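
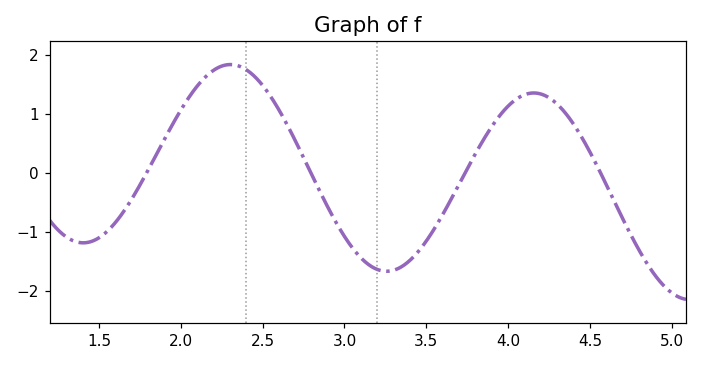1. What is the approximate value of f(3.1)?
-1.4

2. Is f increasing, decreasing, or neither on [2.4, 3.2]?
decreasing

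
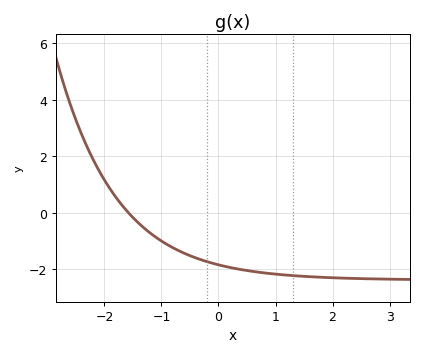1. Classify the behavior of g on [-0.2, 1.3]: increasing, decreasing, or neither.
decreasing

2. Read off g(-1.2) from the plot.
-0.8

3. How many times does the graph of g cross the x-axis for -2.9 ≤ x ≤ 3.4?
1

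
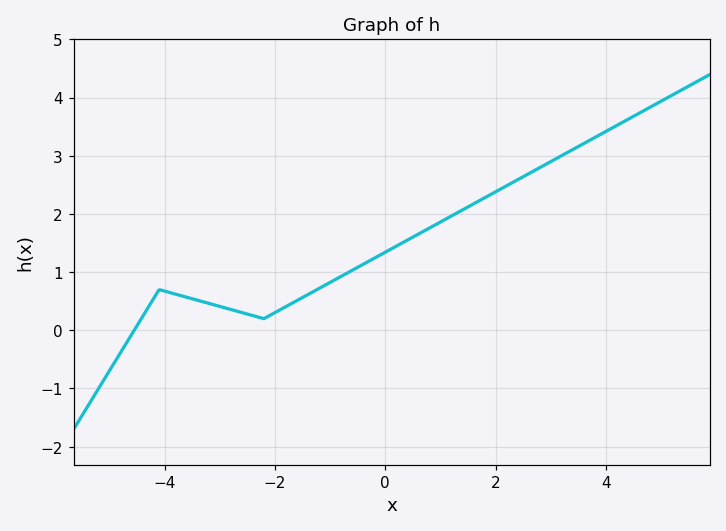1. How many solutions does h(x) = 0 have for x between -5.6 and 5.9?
1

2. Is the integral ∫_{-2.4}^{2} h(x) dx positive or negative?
positive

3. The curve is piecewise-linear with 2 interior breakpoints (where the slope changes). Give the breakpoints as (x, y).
(-4.1, 0.7); (-2.2, 0.2)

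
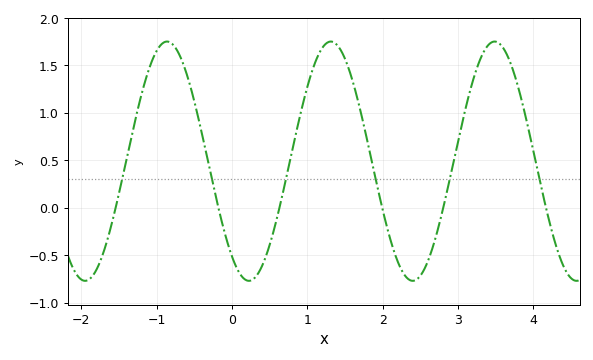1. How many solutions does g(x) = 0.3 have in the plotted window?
6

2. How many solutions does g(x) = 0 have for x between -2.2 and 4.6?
6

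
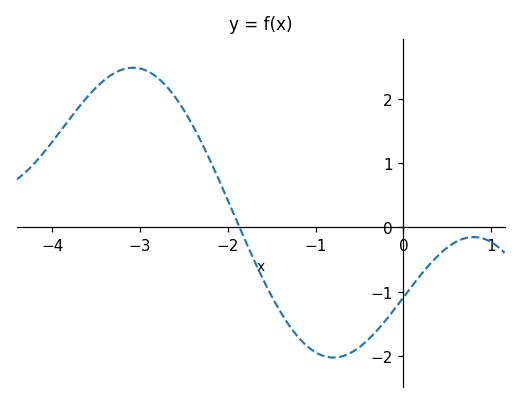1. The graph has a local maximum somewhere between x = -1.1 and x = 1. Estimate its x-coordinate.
0.799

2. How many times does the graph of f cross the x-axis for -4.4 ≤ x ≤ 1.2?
1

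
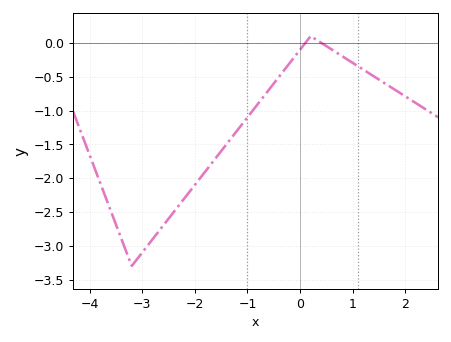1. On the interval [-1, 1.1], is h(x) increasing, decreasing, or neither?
neither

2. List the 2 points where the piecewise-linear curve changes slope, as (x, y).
(-3.2, -3.3); (0.2, 0.1)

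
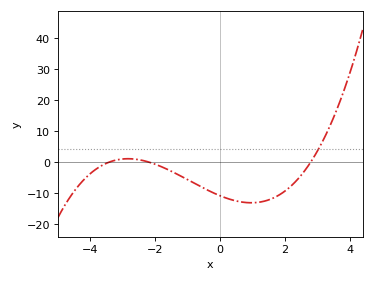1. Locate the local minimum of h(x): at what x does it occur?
1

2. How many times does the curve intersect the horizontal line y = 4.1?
1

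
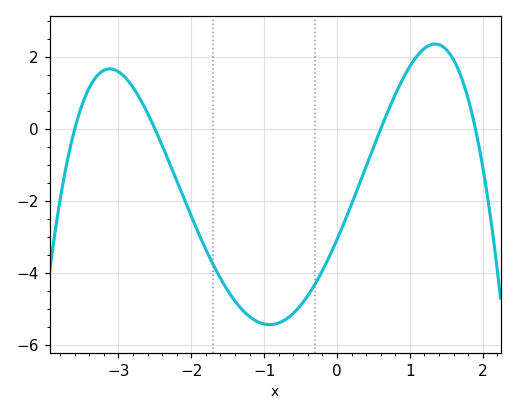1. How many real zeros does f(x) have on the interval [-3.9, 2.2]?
4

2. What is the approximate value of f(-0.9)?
-5.4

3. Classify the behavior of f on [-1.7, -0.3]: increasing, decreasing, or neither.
neither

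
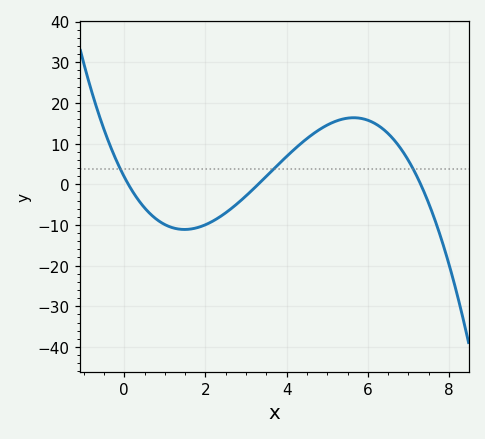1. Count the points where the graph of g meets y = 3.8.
3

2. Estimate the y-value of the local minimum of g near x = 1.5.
-11.1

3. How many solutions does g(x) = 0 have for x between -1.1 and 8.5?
3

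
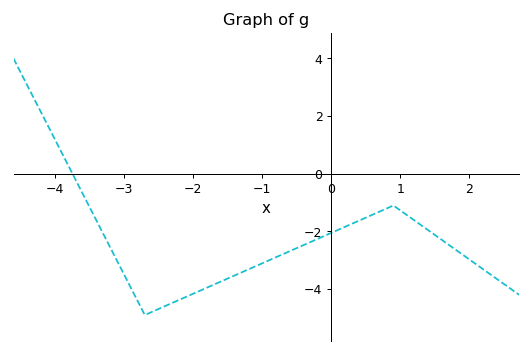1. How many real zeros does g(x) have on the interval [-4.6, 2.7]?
1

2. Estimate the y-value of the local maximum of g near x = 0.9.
-1.1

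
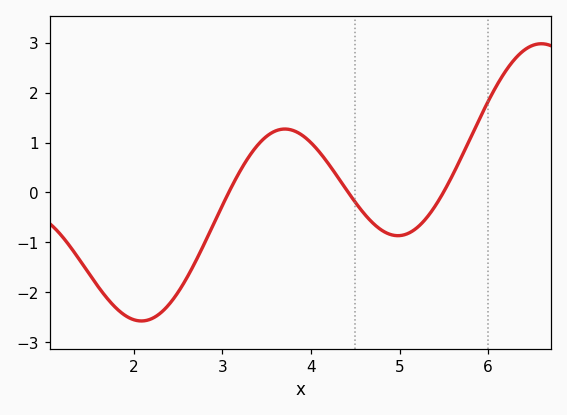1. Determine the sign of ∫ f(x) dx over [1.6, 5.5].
negative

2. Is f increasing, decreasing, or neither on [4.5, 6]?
neither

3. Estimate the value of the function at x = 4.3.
0.315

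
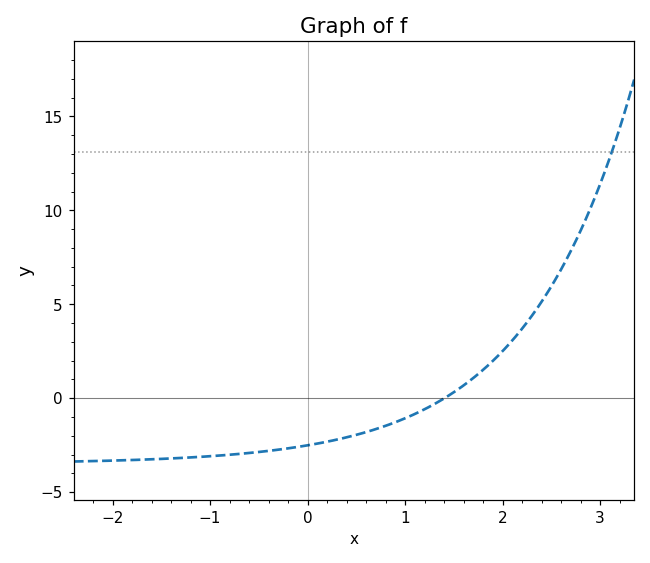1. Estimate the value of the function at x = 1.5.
0.318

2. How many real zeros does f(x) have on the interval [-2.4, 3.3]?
1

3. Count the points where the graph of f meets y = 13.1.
1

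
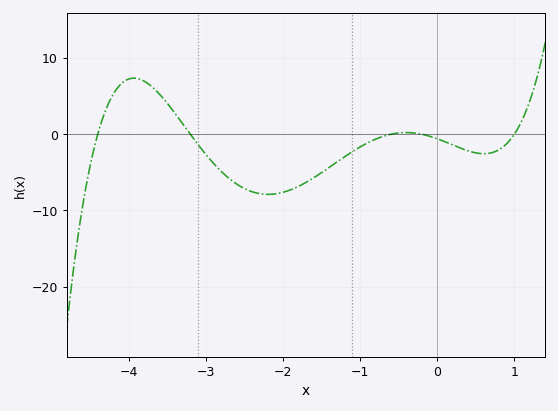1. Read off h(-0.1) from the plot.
-0.257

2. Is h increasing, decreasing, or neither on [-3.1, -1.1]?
neither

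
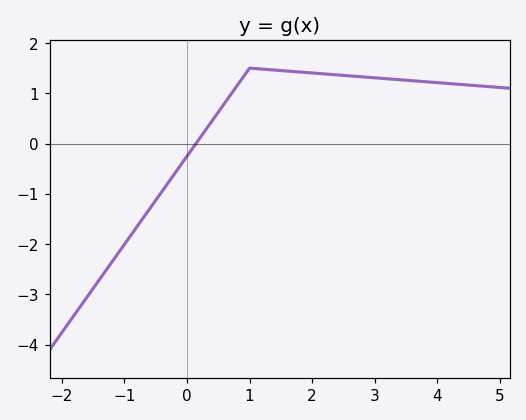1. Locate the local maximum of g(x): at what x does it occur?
1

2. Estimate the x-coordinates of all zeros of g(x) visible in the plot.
0.145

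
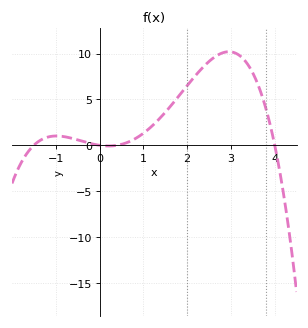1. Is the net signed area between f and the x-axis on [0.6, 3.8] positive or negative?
positive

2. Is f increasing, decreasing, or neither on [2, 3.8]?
neither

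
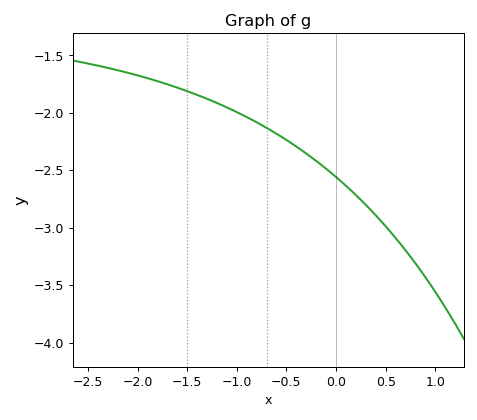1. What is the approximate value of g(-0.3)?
-2.36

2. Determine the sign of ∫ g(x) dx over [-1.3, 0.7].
negative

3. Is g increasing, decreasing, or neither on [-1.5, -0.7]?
decreasing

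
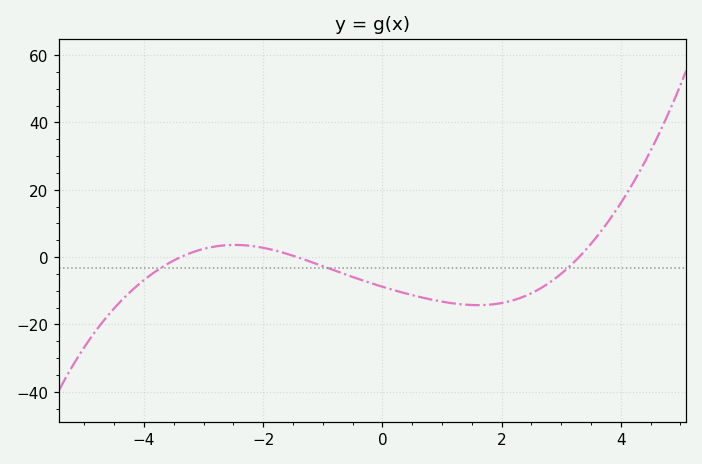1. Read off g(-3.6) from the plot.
-2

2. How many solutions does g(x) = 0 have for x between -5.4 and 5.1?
3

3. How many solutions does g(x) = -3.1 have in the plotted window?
3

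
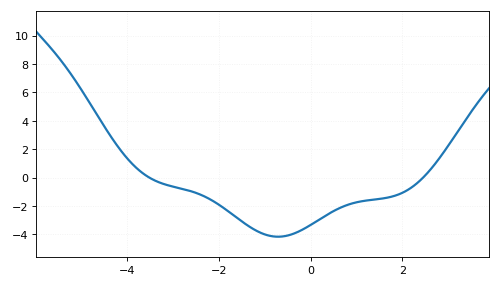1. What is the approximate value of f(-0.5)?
-4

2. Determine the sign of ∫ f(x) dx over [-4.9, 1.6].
negative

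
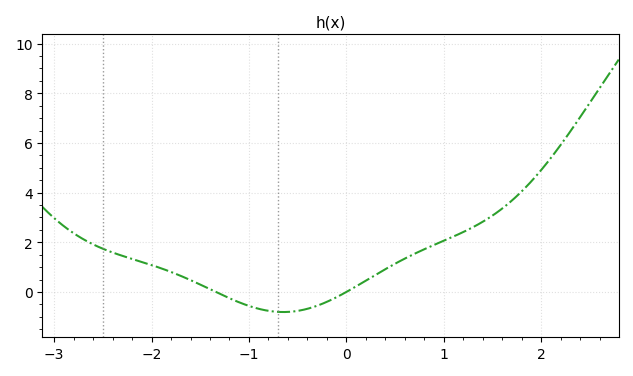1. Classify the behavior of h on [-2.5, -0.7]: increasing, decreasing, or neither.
decreasing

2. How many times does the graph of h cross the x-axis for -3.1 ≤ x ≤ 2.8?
2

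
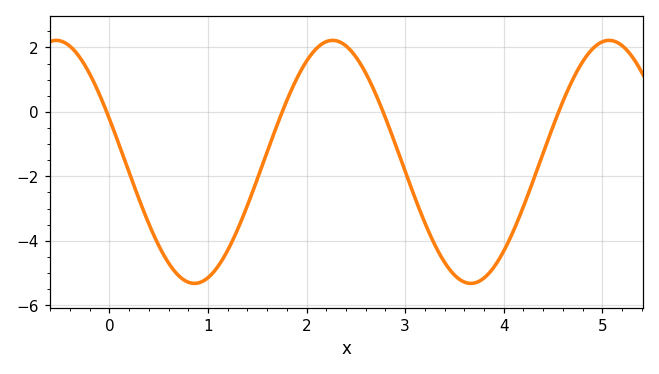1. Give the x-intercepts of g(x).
-0.028, 1.75, 2.78, 4.56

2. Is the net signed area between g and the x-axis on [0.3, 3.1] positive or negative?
negative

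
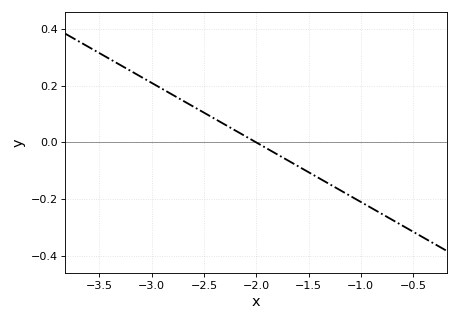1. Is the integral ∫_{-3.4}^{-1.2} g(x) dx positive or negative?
positive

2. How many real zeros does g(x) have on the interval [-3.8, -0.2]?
1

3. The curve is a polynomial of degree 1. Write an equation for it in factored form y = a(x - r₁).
y = -0.21(x + 2)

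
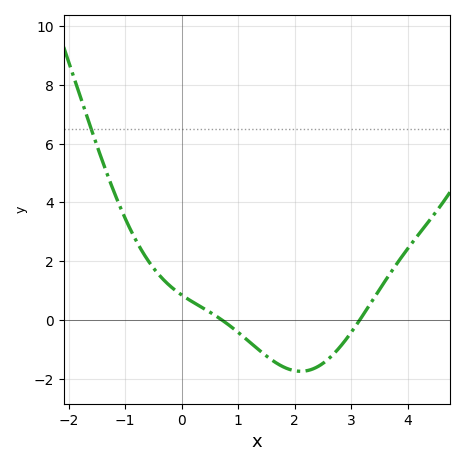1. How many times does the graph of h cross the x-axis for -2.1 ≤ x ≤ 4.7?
2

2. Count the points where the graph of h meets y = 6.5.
1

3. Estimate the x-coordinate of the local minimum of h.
2.11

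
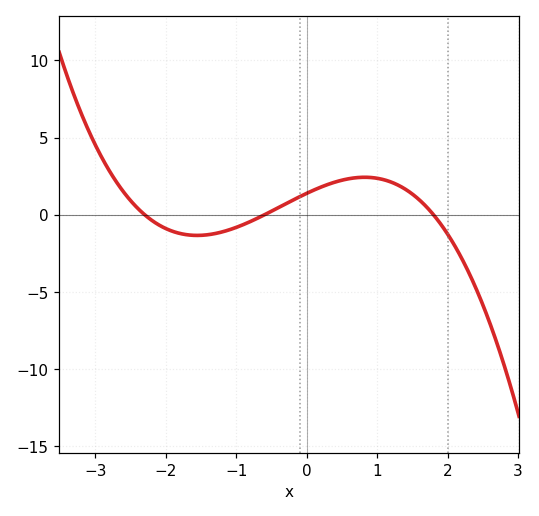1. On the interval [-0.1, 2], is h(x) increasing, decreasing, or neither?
neither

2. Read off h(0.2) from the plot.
2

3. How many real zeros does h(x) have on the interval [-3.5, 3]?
3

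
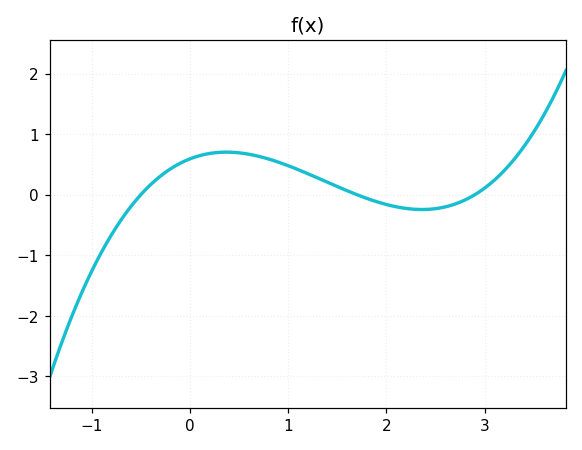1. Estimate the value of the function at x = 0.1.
0.6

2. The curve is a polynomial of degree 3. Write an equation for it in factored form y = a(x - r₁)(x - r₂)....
y = 0.24(x + 0.5)(x - 1.7)(x - 2.9)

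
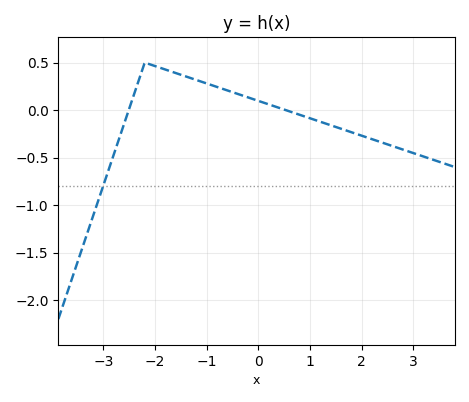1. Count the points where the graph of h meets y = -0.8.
1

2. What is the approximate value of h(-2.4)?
0.2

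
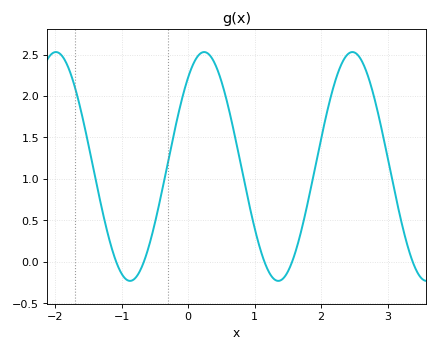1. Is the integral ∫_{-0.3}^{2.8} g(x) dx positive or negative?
positive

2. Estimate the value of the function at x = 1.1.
0.1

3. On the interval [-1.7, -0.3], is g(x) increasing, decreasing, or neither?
neither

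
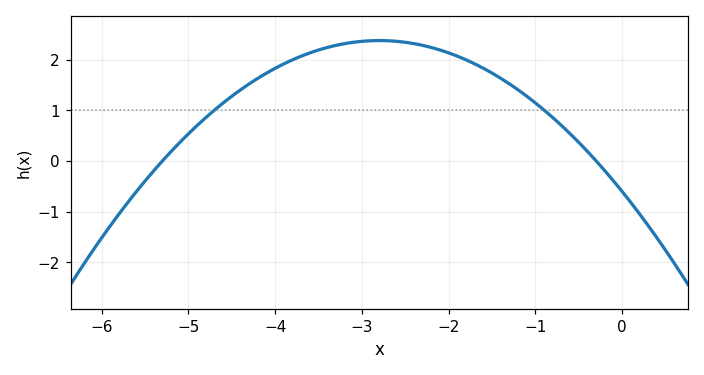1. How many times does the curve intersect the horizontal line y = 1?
2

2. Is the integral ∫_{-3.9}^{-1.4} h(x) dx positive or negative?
positive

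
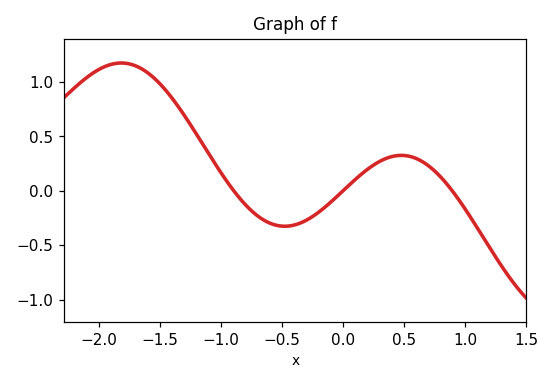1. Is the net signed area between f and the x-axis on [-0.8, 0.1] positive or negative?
negative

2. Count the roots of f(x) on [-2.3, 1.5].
3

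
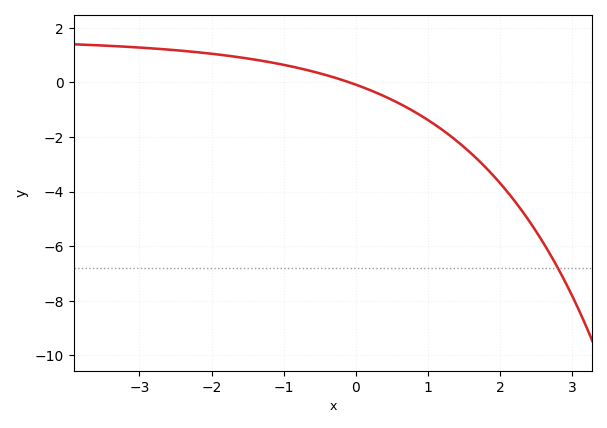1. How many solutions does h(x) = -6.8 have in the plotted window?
1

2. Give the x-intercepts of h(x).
-0.086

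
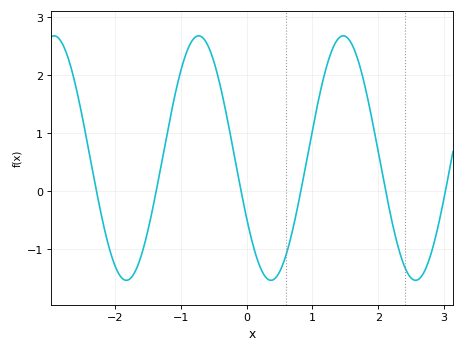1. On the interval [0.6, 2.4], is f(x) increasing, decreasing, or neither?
neither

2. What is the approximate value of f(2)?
0.7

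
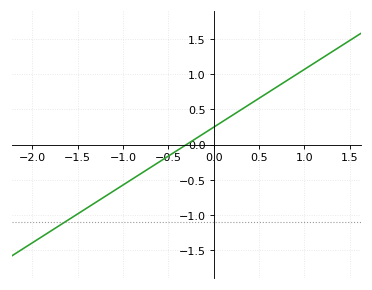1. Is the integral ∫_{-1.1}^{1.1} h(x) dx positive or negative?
positive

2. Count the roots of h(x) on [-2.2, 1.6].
1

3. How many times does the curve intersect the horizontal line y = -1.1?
1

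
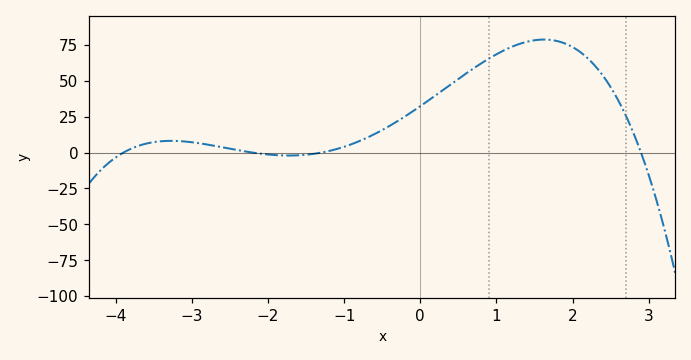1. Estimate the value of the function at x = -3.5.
7.32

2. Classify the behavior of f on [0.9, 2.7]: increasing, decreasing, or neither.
neither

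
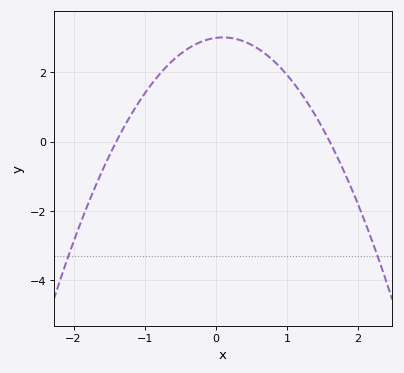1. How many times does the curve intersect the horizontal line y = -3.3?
2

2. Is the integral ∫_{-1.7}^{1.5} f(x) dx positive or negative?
positive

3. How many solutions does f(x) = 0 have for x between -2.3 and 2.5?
2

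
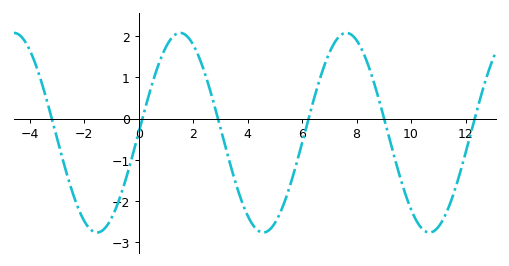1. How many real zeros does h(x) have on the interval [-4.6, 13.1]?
6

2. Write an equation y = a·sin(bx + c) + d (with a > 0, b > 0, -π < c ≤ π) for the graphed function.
y = 2.42sin(1x + 0) - 0.34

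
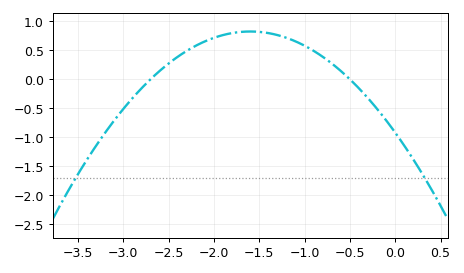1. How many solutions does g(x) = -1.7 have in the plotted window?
2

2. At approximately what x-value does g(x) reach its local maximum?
-1.6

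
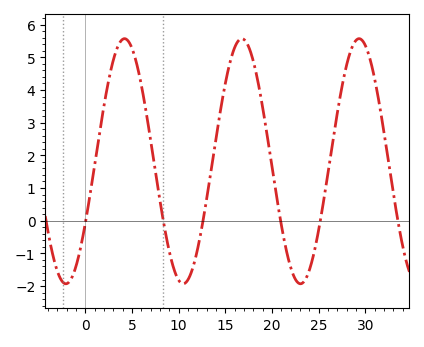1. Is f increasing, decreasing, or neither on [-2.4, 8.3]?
neither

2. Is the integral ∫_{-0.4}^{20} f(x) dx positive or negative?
positive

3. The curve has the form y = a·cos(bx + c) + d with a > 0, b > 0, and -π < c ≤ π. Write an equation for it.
y = 3.75cos(0.5x - 2.1) + 1.82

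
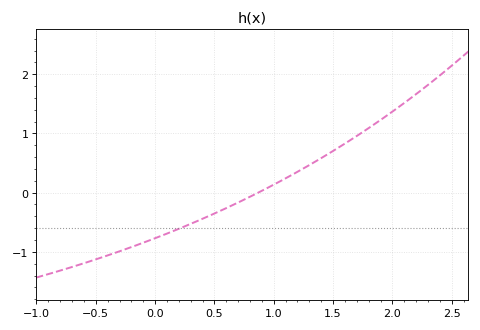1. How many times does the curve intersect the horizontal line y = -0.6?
1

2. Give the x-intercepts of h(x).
0.869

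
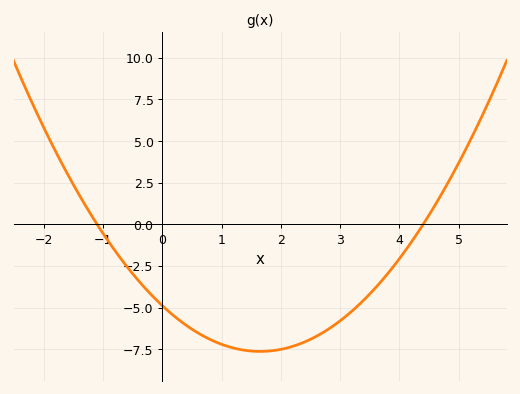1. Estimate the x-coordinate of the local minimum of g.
1.6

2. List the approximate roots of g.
-1.2, 4.4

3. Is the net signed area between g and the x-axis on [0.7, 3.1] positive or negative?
negative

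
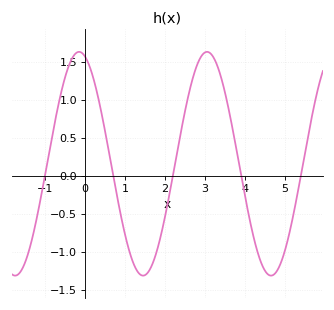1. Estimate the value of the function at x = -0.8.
0.6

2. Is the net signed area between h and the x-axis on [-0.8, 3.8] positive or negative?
positive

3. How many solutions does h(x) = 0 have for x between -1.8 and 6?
5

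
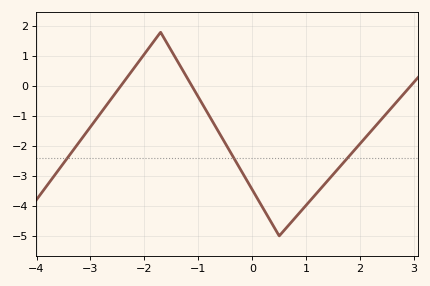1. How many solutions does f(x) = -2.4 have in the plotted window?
3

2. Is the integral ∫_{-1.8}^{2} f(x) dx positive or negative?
negative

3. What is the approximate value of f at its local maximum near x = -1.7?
1.8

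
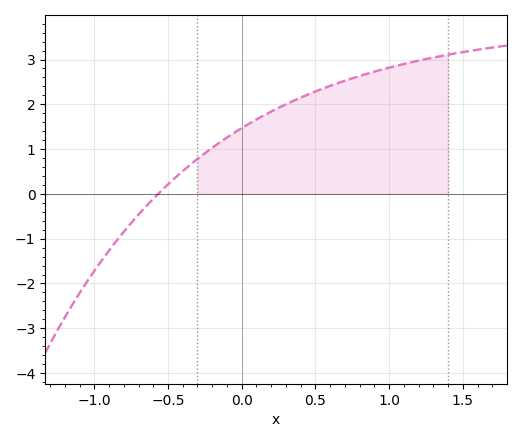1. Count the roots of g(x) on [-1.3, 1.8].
1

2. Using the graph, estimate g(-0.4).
0.5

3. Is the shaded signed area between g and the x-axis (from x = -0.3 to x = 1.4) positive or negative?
positive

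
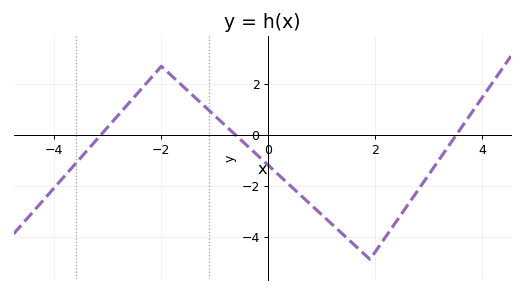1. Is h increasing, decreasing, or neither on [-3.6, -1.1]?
neither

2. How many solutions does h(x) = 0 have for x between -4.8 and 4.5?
3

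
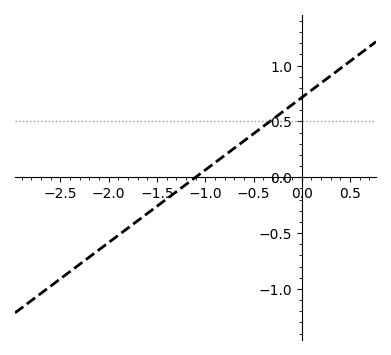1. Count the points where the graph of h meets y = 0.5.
1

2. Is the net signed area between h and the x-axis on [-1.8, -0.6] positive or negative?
negative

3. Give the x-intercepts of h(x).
-1.1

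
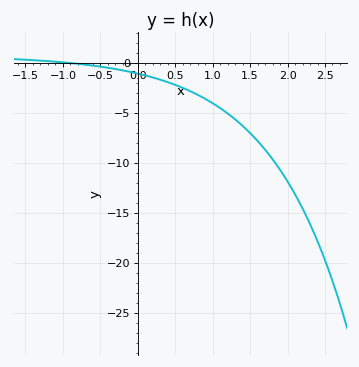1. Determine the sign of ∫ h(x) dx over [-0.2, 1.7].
negative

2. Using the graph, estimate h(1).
-4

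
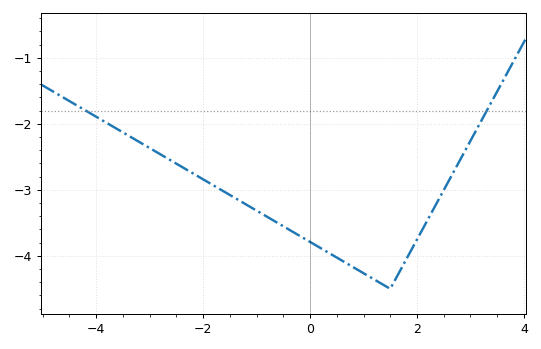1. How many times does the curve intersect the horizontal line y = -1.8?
2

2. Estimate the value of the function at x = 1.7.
-4.2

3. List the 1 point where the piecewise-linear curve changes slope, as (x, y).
(1.5, -4.5)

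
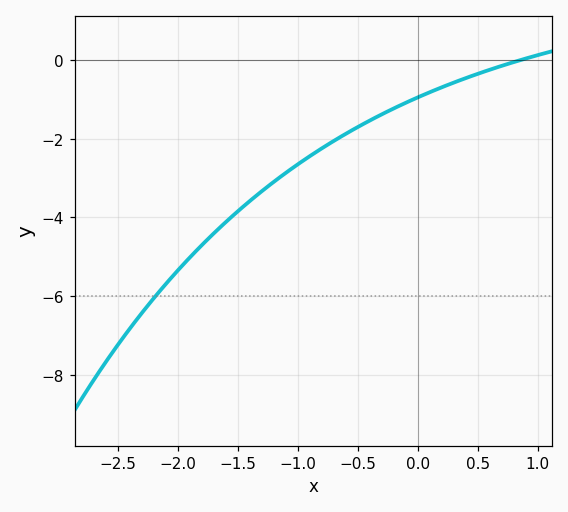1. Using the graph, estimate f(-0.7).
-2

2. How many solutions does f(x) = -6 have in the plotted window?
1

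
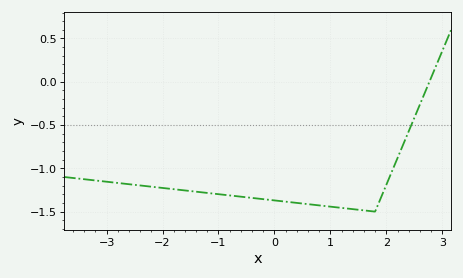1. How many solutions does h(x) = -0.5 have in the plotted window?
1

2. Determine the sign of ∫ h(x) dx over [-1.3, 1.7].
negative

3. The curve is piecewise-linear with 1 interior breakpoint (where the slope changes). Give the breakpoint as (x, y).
(1.8, -1.5)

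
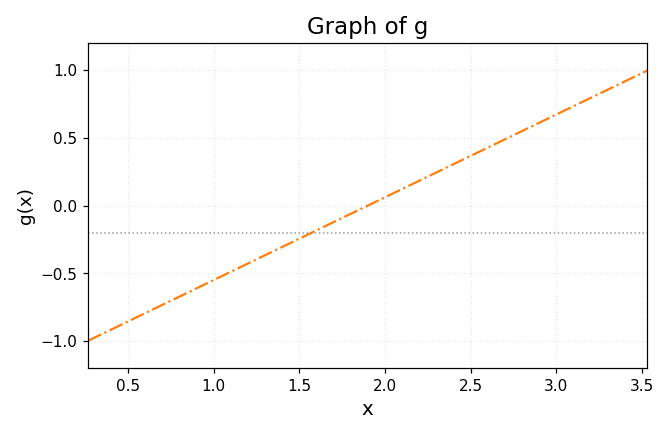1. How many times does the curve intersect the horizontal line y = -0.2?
1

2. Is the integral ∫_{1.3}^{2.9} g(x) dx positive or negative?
positive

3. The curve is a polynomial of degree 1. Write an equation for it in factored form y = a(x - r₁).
y = 0.61(x - 1.9)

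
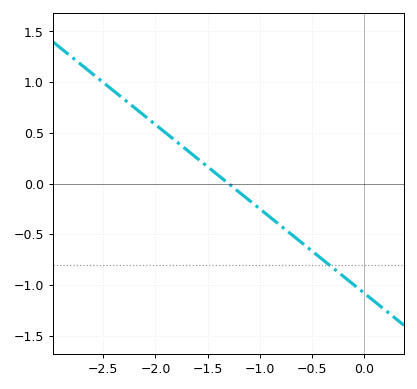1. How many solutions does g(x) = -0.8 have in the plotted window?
1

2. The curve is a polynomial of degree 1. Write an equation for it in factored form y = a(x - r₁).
y = -0.83(x + 1.3)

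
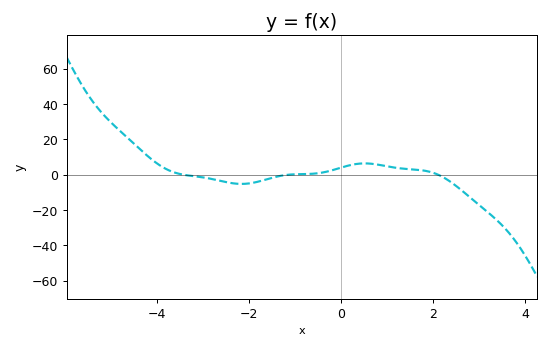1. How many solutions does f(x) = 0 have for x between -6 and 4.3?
3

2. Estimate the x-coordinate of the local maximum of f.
0.6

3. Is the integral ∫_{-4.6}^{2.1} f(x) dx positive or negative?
positive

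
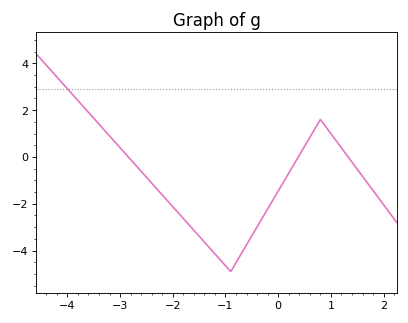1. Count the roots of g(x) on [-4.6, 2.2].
3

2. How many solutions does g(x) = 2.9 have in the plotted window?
1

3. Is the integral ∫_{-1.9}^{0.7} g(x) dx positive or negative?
negative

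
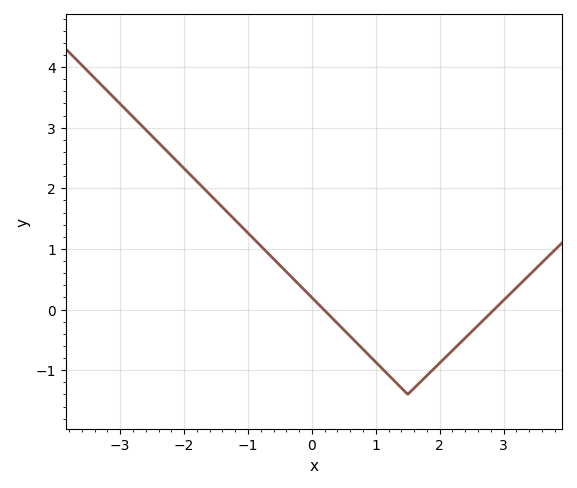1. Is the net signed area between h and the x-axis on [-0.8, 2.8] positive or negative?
negative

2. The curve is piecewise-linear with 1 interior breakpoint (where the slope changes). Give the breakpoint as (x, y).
(1.5, -1.4)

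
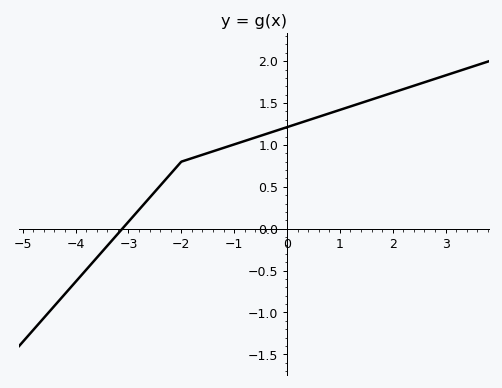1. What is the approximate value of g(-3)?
0.083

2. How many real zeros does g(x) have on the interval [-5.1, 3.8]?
1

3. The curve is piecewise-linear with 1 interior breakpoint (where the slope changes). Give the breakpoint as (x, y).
(-2, 0.8)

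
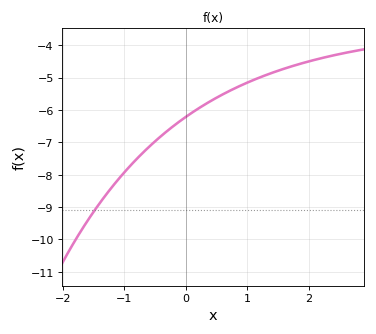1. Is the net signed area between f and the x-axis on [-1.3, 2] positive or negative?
negative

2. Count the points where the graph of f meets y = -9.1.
1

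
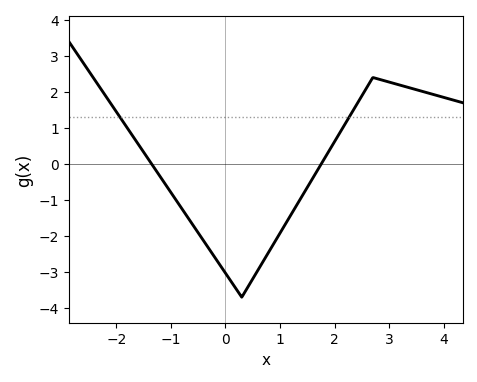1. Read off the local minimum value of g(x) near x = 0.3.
-3.7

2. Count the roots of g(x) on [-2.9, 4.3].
2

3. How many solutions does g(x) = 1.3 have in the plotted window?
2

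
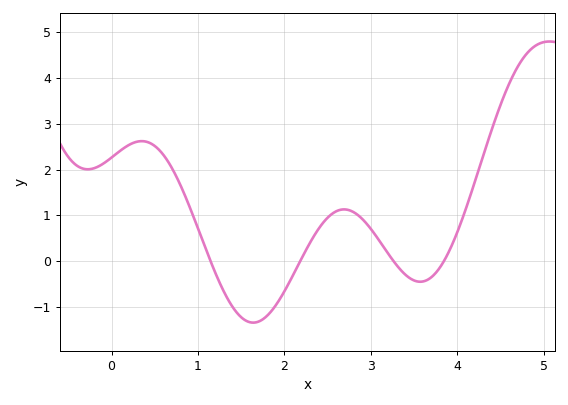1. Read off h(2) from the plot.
-0.7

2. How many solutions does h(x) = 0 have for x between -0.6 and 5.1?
4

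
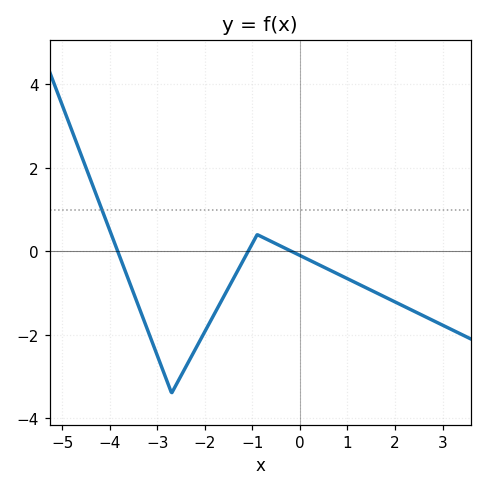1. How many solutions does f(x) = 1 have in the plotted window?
1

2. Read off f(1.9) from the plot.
-1.2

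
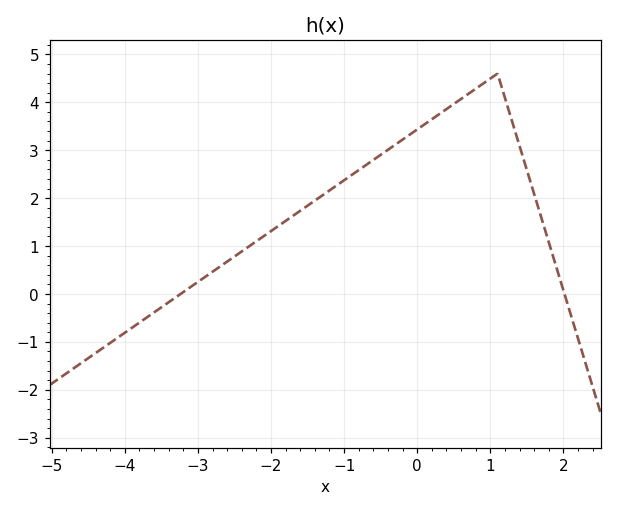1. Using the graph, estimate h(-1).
2.4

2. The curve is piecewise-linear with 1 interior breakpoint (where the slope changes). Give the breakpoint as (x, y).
(1.1, 4.6)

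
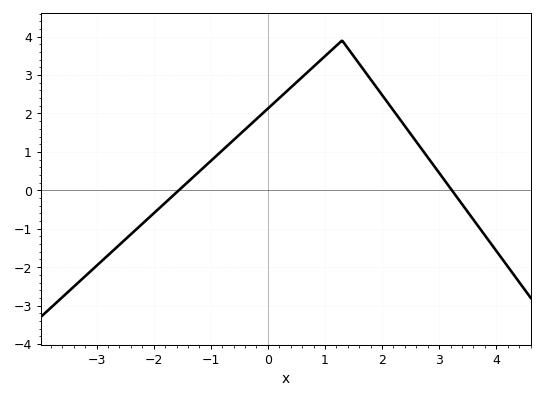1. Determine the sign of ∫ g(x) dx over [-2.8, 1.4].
positive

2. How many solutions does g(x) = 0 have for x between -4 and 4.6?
2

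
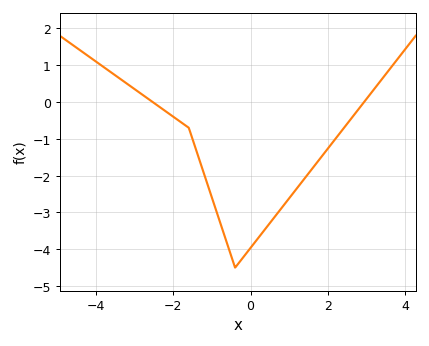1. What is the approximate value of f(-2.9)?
0.272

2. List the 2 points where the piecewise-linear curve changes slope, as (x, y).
(-1.6, -0.7); (-0.4, -4.5)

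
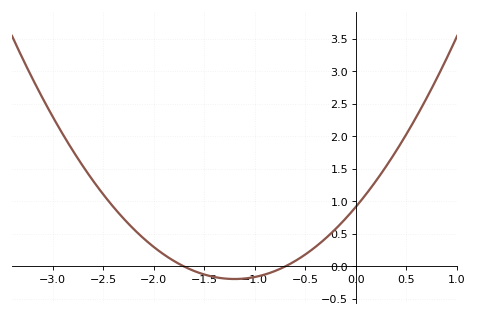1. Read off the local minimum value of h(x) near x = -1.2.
-0.2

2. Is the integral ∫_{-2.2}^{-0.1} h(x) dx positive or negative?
positive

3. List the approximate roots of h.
-1.7, -0.7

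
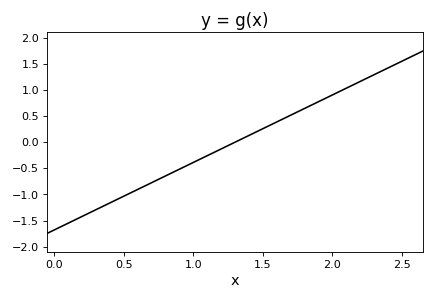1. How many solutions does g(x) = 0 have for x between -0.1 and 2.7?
1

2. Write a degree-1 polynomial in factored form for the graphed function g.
y = 1.29(x - 1.3)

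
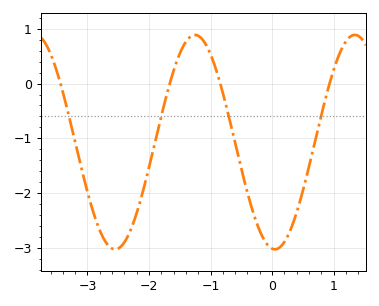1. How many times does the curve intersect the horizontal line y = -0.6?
4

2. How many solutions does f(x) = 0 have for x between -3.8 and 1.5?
4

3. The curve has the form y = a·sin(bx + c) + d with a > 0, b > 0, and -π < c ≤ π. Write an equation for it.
y = 1.96sin(2.42x - 1.68) - 1.07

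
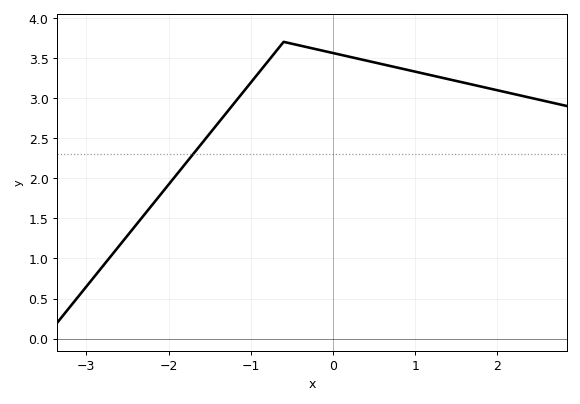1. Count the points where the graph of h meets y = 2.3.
1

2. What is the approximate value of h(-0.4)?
3.65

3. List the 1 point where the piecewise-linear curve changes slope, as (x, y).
(-0.6, 3.7)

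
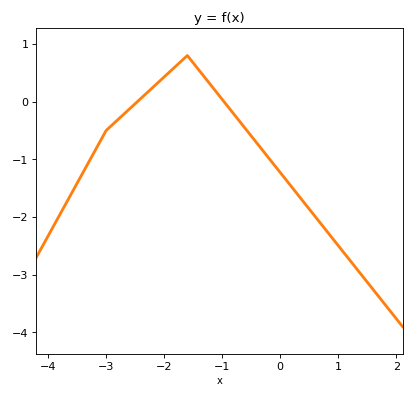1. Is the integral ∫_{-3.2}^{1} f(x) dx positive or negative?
negative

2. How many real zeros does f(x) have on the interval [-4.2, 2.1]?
2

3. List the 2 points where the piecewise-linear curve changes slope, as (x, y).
(-3, -0.5); (-1.6, 0.8)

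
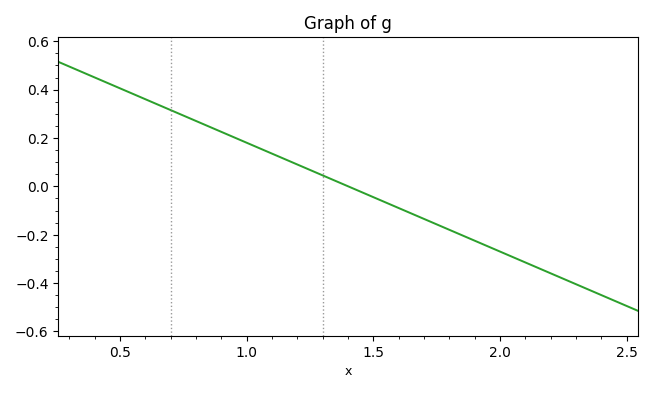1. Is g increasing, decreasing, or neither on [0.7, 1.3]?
decreasing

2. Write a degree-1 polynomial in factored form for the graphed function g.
y = -0.45(x - 1.4)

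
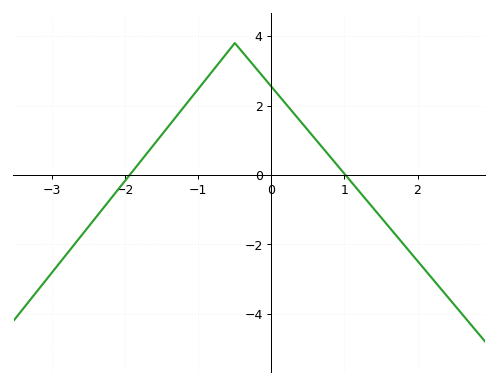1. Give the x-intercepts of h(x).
-1.9, 1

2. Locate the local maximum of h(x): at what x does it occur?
-0.5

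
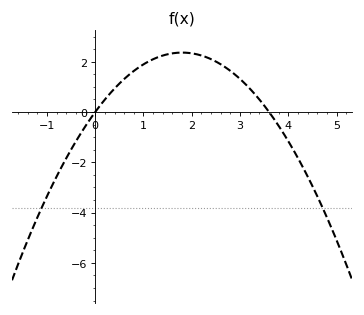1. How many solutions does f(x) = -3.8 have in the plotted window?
2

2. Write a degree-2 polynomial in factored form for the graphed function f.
y = -0.73(x - 0)(x - 3.6)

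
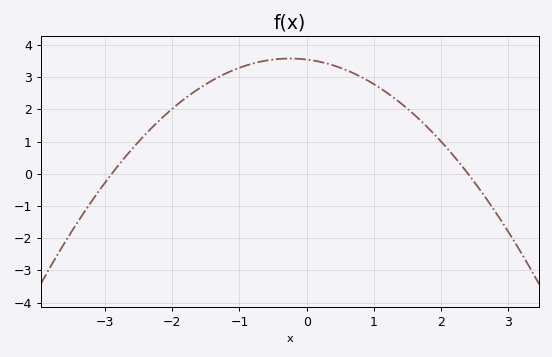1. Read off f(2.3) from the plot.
0.265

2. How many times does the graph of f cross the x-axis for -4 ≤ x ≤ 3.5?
2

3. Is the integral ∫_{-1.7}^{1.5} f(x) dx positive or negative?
positive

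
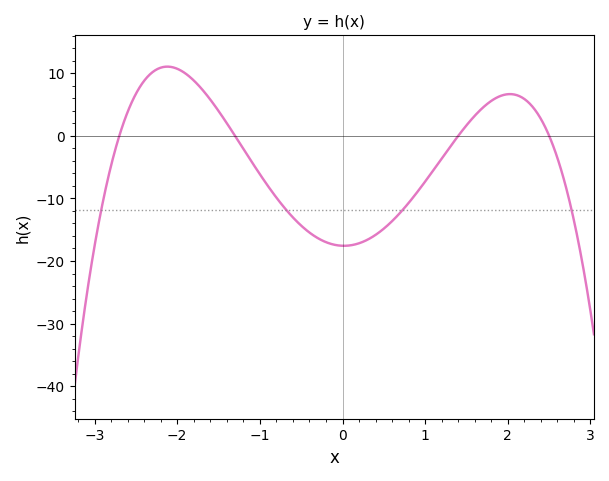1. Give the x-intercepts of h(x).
-2.7, -1.3, 1.4, 2.5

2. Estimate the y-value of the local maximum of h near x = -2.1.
11.1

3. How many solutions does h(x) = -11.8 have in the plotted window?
4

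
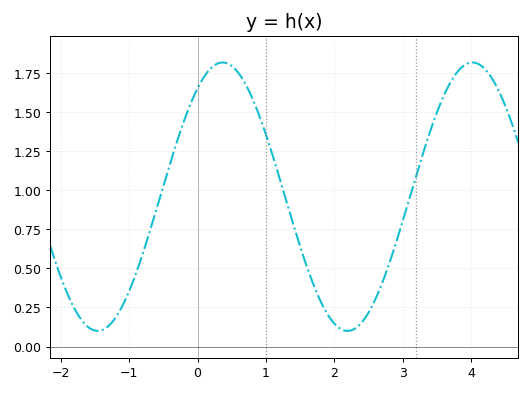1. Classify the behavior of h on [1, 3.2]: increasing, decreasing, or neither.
neither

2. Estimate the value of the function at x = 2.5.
0.22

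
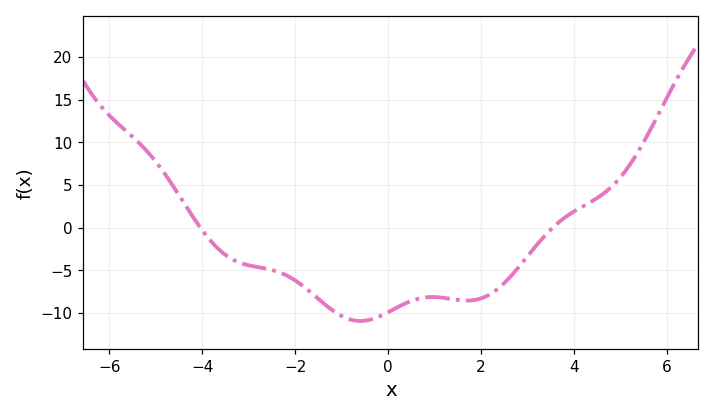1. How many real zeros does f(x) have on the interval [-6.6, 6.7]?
2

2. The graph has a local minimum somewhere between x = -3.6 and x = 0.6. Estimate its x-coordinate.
-0.6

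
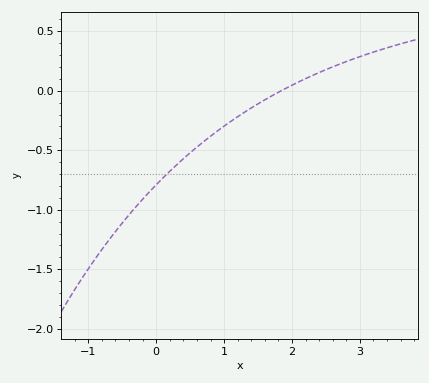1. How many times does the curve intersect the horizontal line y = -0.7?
1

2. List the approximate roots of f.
1.8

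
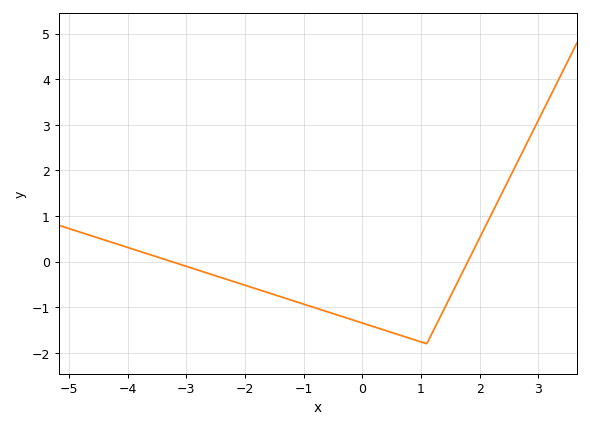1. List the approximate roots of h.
-3.2, 1.8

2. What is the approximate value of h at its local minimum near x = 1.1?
-1.8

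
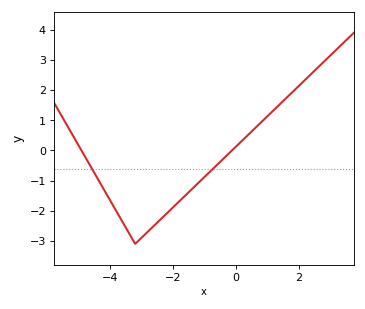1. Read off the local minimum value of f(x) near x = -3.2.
-3.1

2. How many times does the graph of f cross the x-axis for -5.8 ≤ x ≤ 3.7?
2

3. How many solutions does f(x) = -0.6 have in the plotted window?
2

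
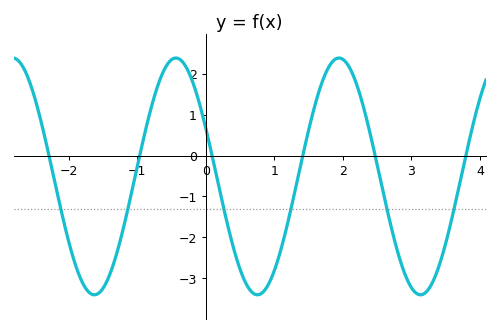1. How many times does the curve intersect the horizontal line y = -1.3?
6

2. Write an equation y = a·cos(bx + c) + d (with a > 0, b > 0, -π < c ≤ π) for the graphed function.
y = 2.89cos(2.6x + 1.2) - 0.51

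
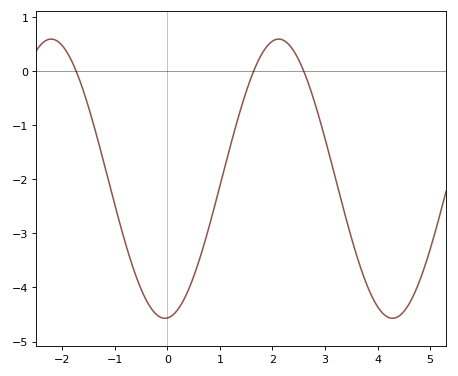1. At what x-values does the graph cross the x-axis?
-1.74, 1.64, 2.59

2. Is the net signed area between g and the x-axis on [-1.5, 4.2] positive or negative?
negative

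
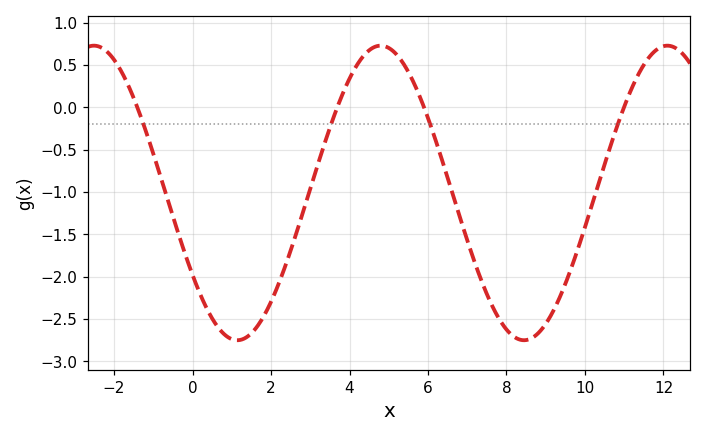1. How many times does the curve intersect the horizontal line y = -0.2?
4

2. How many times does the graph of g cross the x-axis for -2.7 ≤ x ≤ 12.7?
4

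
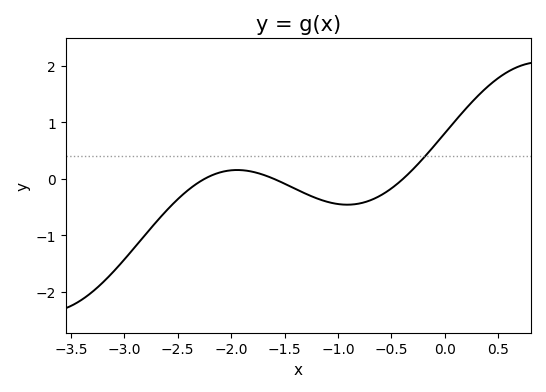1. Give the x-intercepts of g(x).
-2.25, -1.6, -0.389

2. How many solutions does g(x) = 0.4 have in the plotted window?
1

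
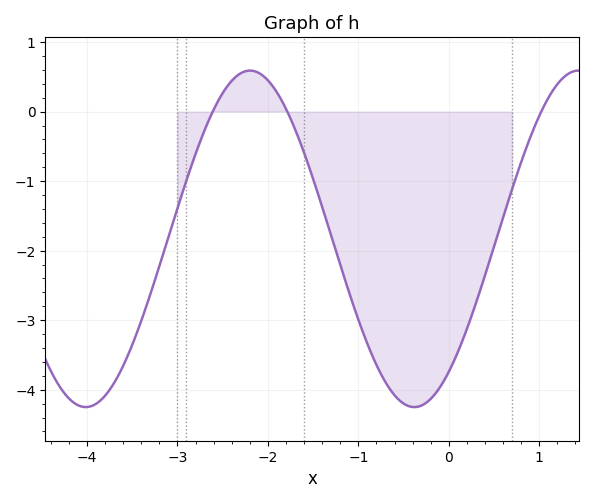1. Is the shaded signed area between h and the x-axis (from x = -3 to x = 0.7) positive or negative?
negative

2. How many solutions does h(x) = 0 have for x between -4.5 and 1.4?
3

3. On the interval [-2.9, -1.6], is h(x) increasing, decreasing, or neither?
neither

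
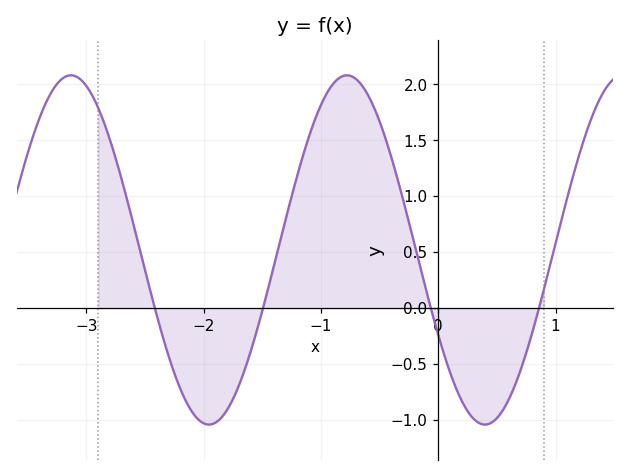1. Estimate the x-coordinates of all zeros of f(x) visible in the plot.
-2.4, -1.5, -0.1, 0.9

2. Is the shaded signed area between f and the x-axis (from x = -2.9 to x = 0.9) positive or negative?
positive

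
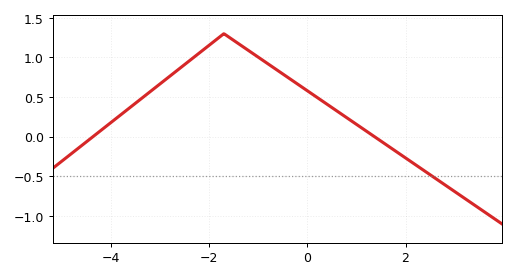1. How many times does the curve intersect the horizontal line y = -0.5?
1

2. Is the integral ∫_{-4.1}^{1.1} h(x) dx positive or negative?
positive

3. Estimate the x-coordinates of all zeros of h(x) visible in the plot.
-4.37, 1.37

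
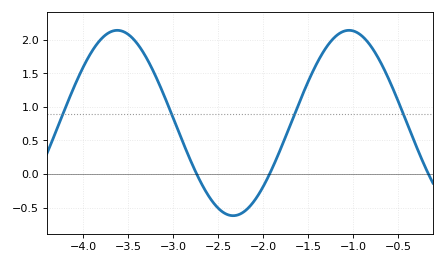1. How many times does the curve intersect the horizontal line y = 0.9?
4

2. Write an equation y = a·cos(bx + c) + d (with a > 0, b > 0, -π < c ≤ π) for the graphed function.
y = 1.38cos(2.44x + 2.55) + 0.76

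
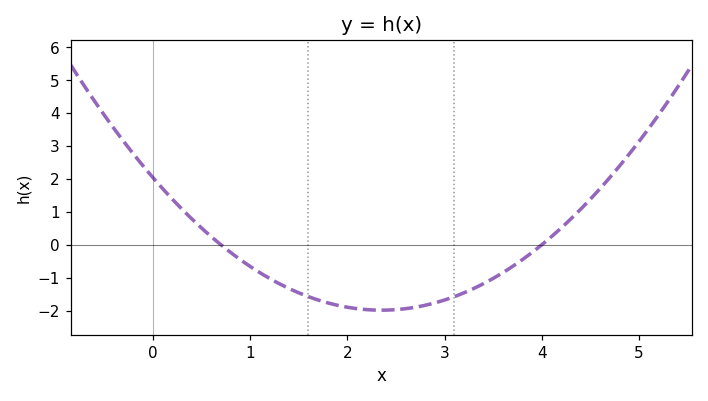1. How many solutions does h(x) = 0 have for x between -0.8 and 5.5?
2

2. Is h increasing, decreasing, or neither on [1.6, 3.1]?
neither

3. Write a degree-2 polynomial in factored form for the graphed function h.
y = 0.73(x - 0.7)(x - 4)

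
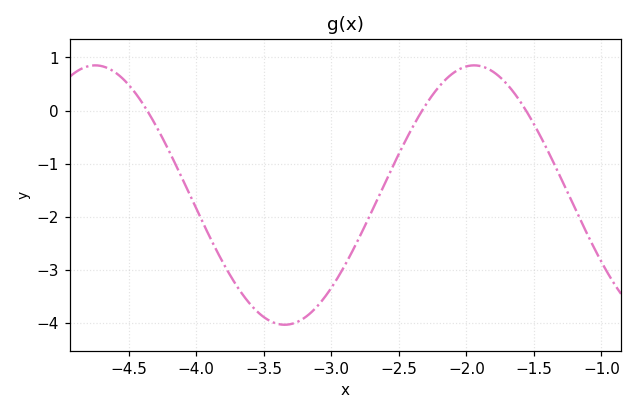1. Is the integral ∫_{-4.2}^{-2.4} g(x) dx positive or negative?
negative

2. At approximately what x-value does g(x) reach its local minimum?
-3.34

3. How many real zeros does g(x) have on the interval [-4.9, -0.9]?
3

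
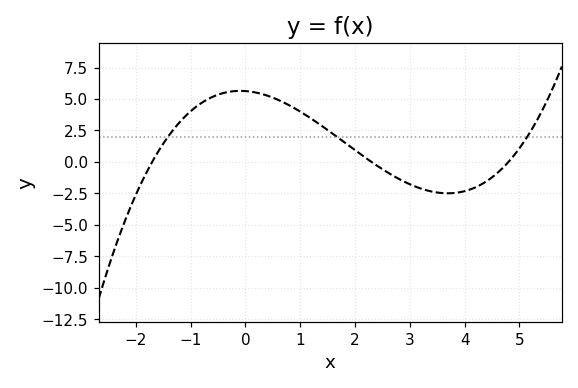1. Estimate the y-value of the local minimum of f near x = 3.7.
-2.5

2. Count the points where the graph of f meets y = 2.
3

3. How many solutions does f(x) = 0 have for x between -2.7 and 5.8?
3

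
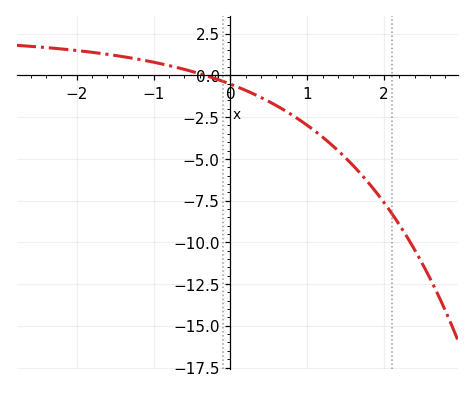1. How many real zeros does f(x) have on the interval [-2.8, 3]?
1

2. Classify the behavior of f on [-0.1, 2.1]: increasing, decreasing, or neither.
decreasing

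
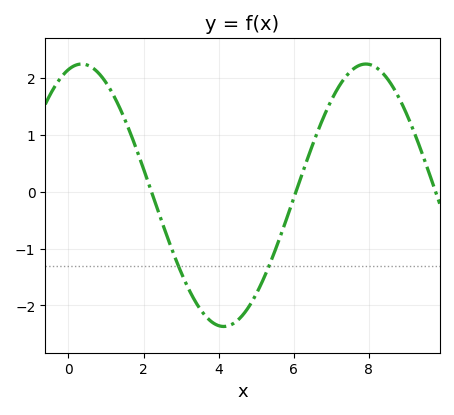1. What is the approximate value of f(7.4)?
2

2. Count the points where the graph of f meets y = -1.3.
2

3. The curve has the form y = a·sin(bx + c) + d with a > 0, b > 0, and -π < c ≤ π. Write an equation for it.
y = 2.31sin(0.83x + 1.3) - 0.06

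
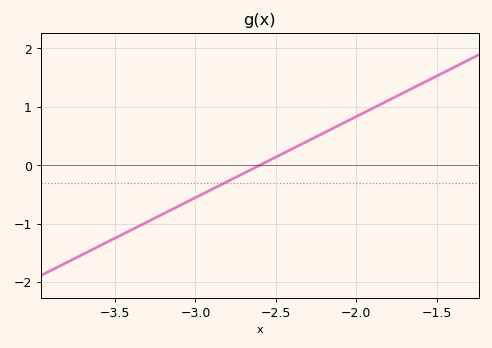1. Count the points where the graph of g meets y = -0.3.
1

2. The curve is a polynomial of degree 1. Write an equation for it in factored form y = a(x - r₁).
y = 1.39(x + 2.6)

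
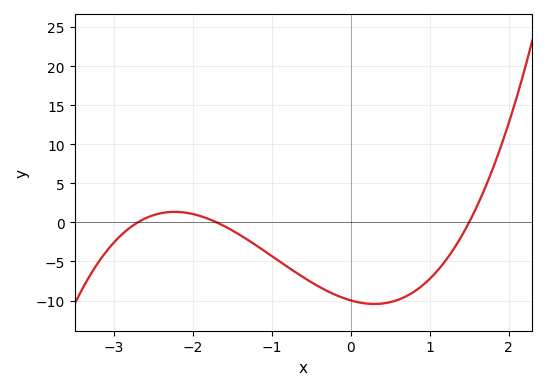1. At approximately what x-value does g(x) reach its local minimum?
0.3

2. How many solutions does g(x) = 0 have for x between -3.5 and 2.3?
3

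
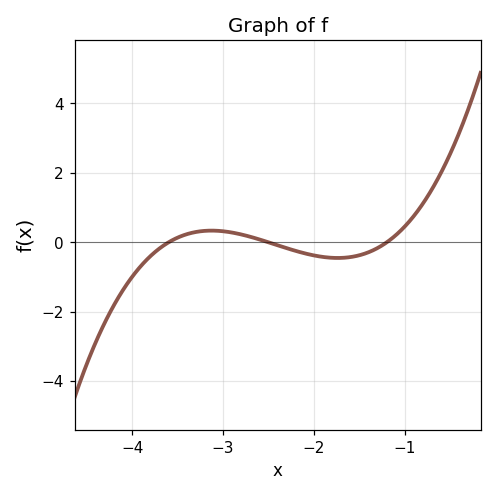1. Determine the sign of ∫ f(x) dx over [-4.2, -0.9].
negative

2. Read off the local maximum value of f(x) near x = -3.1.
0.337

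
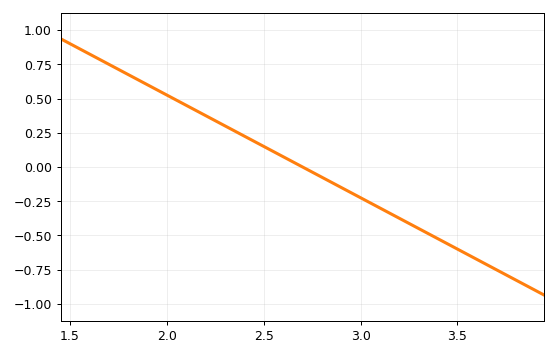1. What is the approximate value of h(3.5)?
-0.6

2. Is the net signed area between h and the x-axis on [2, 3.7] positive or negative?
negative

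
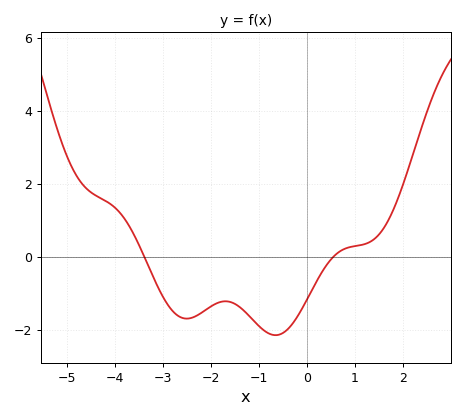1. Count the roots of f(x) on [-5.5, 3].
2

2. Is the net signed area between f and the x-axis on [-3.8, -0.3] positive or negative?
negative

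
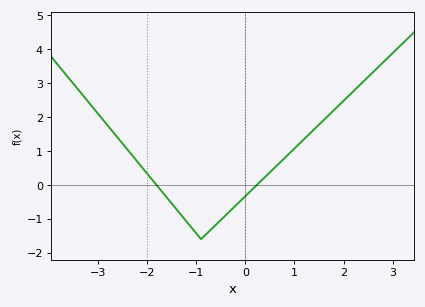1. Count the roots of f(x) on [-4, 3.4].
2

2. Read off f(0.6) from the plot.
0.5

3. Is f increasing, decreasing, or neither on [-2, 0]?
neither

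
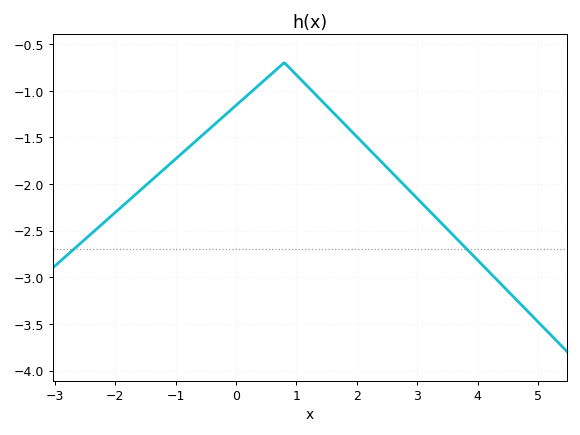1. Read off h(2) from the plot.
-1.5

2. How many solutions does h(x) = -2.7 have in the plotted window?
2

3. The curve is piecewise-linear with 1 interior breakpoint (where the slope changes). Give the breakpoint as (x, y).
(0.8, -0.7)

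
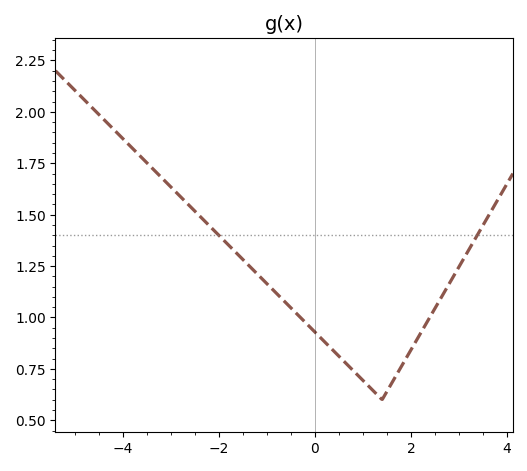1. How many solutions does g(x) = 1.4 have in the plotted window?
2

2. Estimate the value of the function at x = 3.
1.24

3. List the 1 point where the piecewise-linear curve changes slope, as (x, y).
(1.4, 0.6)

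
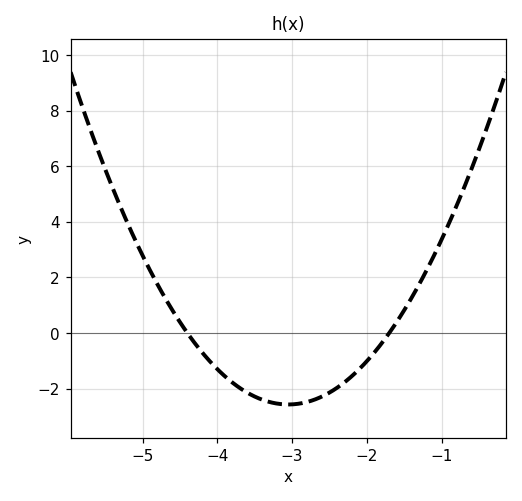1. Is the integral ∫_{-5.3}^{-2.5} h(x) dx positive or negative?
negative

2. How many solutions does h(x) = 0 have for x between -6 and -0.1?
2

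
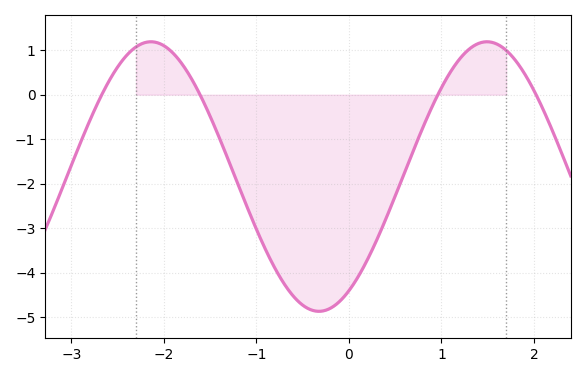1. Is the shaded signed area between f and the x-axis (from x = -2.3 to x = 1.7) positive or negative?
negative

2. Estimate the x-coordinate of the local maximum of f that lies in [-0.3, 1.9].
1.5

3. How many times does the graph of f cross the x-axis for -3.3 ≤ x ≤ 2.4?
4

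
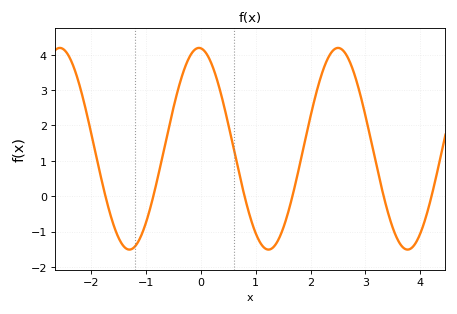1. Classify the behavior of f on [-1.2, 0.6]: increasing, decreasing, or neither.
neither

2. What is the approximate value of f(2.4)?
4.1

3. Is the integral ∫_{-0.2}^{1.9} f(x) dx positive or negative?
positive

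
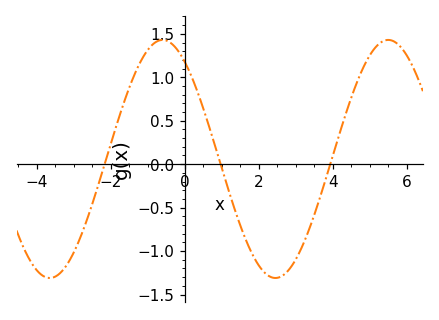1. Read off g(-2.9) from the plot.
-0.9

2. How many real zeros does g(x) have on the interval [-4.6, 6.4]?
3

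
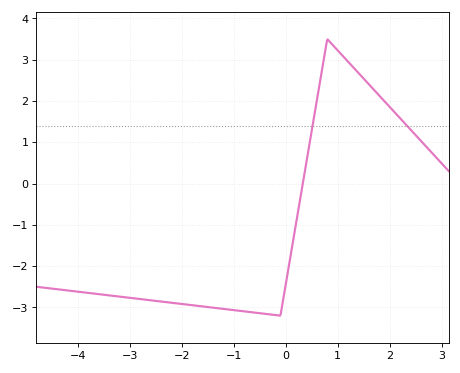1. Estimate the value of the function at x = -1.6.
-3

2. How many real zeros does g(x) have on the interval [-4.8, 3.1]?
1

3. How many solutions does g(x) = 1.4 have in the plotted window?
2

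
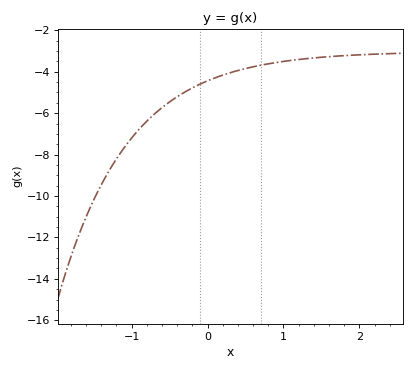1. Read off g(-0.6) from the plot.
-5.8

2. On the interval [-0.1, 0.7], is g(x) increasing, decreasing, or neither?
increasing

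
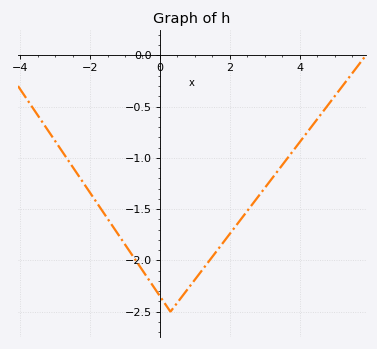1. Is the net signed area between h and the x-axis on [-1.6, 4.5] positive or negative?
negative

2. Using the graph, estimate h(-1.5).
-1.59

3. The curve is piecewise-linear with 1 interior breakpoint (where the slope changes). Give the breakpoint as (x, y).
(0.3, -2.5)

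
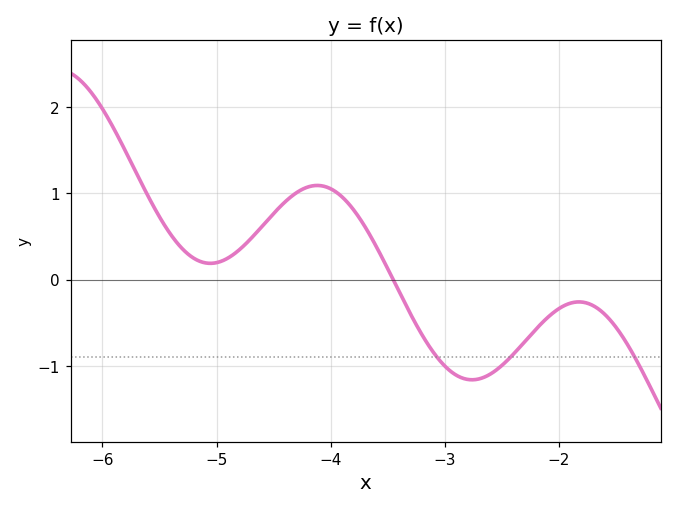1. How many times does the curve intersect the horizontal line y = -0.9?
3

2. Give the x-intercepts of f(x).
-3.45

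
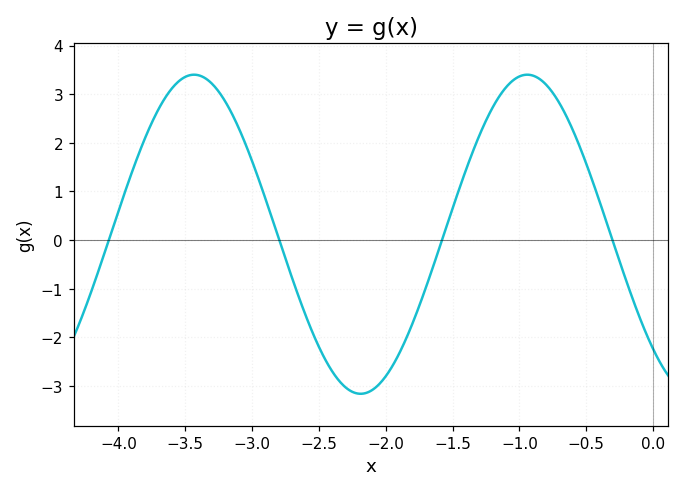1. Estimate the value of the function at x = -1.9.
-2.3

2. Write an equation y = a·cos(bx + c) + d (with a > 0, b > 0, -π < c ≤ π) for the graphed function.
y = 3.28cos(2.5x + 2.4) + 0.12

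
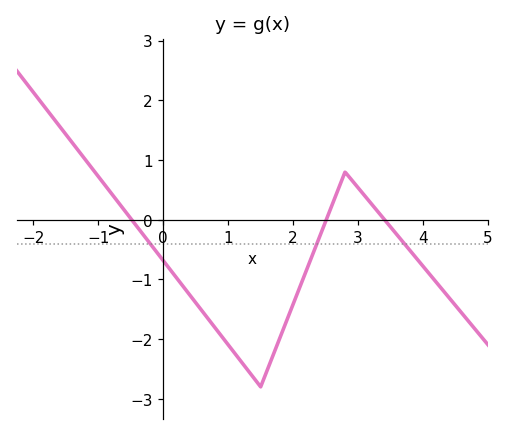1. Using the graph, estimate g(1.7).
-2.25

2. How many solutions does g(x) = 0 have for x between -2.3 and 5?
3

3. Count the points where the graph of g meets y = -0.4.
3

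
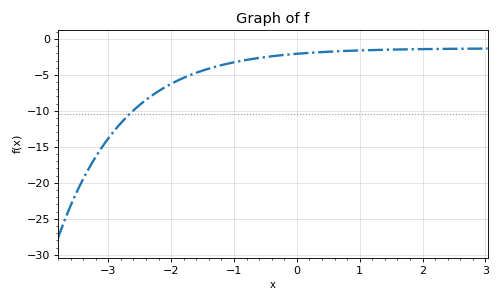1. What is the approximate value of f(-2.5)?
-9.16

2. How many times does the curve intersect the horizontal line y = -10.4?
1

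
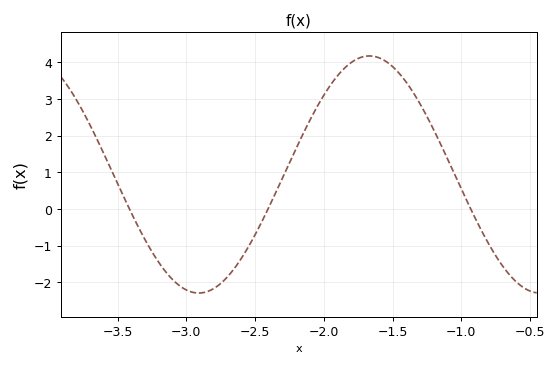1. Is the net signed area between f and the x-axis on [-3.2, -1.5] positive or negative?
positive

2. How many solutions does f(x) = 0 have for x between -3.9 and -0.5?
3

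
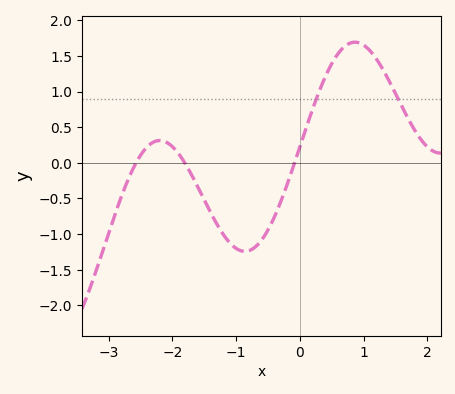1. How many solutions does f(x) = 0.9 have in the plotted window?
2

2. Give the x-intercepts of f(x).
-2.6, -1.8, -0.1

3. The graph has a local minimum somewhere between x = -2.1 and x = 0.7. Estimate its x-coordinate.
-0.9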